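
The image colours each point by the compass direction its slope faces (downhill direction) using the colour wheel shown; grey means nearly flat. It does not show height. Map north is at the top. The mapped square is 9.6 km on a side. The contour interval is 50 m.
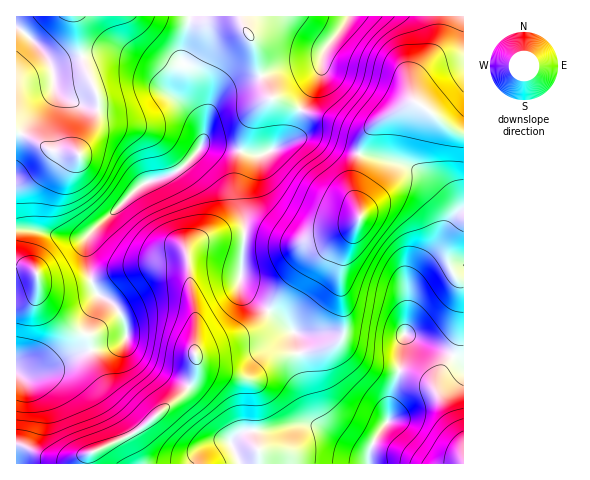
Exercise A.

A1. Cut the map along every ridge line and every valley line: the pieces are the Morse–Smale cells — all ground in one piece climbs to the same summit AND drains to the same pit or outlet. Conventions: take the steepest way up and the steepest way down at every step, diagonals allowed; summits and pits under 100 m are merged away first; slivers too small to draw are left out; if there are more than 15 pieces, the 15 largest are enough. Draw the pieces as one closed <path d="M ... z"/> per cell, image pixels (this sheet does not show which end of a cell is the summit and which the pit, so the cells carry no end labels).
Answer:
<path d="M463 16l-22 1-1 19-4 11-18 23-5 13 0 14 2 5-34 18-15 14-7 18-6 26 0 16 7 19-1 8-8 9-29 19-11 5-15 17-27 38 27 26 5 32 16 53 22 17 26 16-46-26-7-3-15 0-25 6-28 1-8 5-5 8 8 20 129 0-1-6 5-13 17-27 1-20 10-28 5-37 48 23 11 8z"/><path d="M210 144l-7 0-8 11-20 17-30 11-7 5-51 49-1 19 6 28 4 9 13 8 10 10 5 11 3 14-9 8-42 10-40 19-15 1-4-2 0 72 35 14 16 1 24-7 39-17 45-35 13-12 8-20-1-16 25-12 28-9 7-5 13-15-21-15-8-10 5-48-4-50 13-29 5-4z"/><path d="M189 16l-113 0 6 44 17 42-3 17-5 13-11 15-2 7-28-4-11-8-23-10 0 239 2 2 13 1 16-4 29-16 42-10 9-8-3-14-5-11-10-10-13-8-4-9-5-19-1-24 4-7 48-46 7-5 30-11 13-10 14-16 2-7-1-15-15-21-4-12 1-24-3-10 7-29z"/><path d="M241 16l-51 1-8 40 3 10-1 24 4 12 15 21 1 15-2 7 8-2 49 11-5 4-13 29 4 50-5 48 8 10 21 14 31-44 11-12 11-5 29-19 8-9 1-8-7-19 0-16 9-37 10-14-17 2-26-10-25-7-27-13-5 0-12-25-7-34-7-9z"/><path d="M270 311l-21 20-28 9-25 12 1 16-8 20-13 12-45 35-39 17-24 7-16-1-35-14-1 19 222 1 0-6-7-14 5-8 8-5 28-1 25-6 15 0 7 3 22 13-24-20-16-53-5-32-16-17z"/><path d="M440 16l-198 0-1 4 12 20 7 34 12 25 5 0 27 13 25 7 26 10 12 0 48-27-2-5 0-14 5-13 18-23 5-19z"/><path d="M75 16l-59 1 0 114 34 19 28 4 2-7 15-24 4-21-17-42z"/><path d="M405 333l-5 37-10 28-1 20-17 27-4 18 95 1 1-99-11-9z"/>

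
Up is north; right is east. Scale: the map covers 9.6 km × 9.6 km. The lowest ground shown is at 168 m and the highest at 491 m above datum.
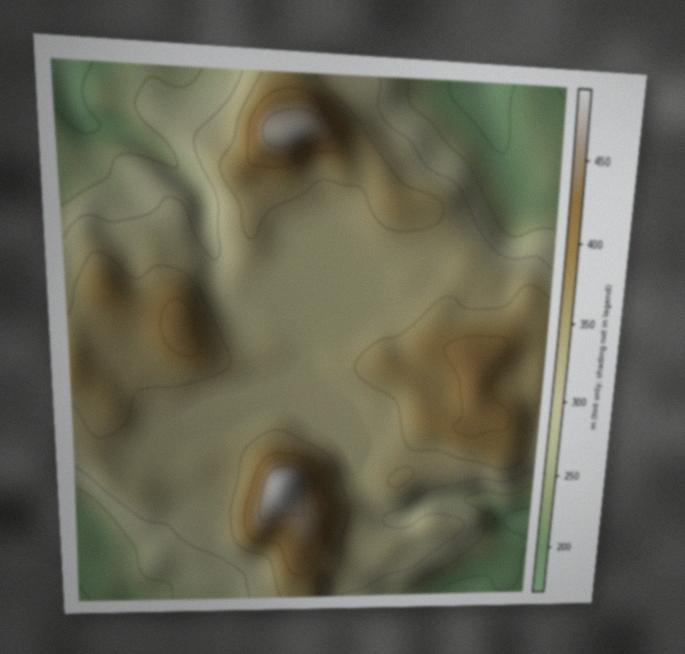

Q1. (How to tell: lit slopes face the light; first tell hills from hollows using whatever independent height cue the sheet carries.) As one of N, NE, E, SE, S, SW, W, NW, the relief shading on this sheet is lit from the W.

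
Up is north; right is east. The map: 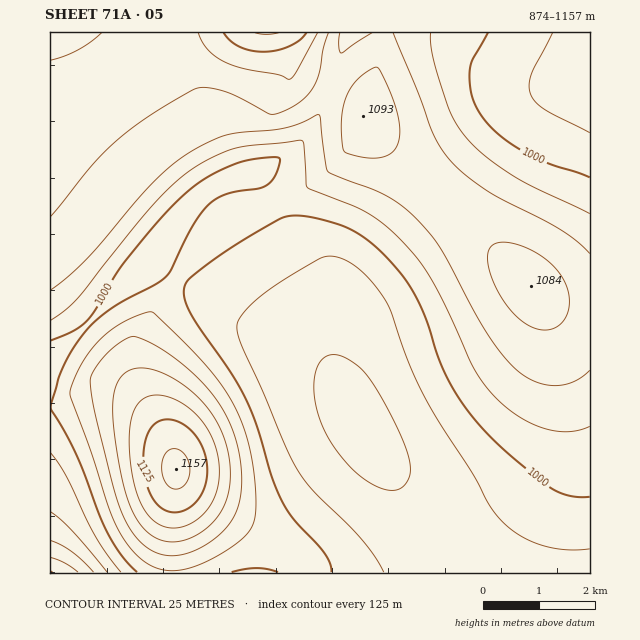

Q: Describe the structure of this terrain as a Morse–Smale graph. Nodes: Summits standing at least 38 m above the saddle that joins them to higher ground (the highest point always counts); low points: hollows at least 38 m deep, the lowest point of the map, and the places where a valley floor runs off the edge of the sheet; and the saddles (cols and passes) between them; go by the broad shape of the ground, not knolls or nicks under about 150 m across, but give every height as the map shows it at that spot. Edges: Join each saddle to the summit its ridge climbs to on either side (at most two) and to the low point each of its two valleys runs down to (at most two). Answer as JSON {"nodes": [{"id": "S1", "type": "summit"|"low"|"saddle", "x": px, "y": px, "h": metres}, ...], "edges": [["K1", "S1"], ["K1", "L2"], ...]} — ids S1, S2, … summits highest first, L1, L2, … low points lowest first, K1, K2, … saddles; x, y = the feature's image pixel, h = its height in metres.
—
{"nodes": [
{"id": "S1", "type": "summit", "x": 176, "y": 469, "h": 1157},
{"id": "S2", "type": "summit", "x": 266, "y": 33, "h": 1152},
{"id": "L1", "type": "low", "x": 50, "y": 572, "h": 874},
{"id": "L2", "type": "low", "x": 362, "y": 427, "h": 942},
{"id": "L3", "type": "low", "x": 590, "y": 71, "h": 958},
{"id": "K1", "type": "saddle", "x": 436, "y": 192, "h": 1063},
{"id": "K2", "type": "saddle", "x": 331, "y": 88, "h": 1059},
{"id": "K3", "type": "saddle", "x": 177, "y": 276, "h": 1004}],
"edges": [["K1", "S2"], ["K1", "L2"], ["K1", "L3"], ["K2", "S2"], ["K2", "L1"], ["K2", "L3"], ["K3", "S1"], ["K3", "S2"], ["K3", "L1"], ["K3", "L2"]]}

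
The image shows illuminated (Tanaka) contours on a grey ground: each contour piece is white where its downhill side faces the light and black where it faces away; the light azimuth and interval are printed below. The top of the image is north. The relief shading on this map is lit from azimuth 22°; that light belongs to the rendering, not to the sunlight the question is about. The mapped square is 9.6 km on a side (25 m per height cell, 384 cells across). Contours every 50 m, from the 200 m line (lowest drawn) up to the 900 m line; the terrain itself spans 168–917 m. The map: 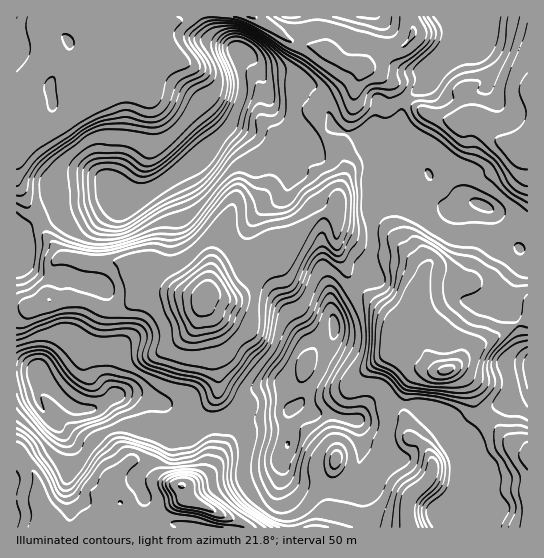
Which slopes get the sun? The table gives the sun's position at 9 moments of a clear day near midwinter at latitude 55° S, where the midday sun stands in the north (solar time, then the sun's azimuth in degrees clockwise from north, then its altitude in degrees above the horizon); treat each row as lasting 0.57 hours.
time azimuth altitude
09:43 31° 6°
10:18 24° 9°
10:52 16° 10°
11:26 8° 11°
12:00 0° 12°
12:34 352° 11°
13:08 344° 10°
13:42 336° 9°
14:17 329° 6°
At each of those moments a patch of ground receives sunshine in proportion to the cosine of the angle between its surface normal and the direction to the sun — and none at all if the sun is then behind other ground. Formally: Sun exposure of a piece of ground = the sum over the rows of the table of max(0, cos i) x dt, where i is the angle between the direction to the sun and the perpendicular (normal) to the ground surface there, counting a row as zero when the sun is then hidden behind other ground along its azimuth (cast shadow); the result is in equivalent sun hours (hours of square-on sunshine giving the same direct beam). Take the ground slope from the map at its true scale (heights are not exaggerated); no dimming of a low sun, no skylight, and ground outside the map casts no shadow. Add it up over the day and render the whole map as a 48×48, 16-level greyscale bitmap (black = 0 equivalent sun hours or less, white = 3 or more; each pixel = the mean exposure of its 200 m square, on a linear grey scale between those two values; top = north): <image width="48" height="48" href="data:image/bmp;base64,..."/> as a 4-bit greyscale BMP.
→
<image width="48" height="48" href="data:image/bmp;base64,Qk32BAAAAAAAAHYAAAAoAAAAMAAAADAAAAABAAQAAAAAAIAEAAATCwAAEwsAABAAAAAAAAAAAAAAABEREQAiIiIAMzMzAERERABVVVUAZmZmAHd3dwCIiIgAmZmZAKqqqgC7u7sAzMzMAN3d3QDu7u4A////AGVERVVVVEMQAAAW3//t25h2VEdjIzRGdTRFd2VVVVIAADnf/JiJhlVmZUQSNEREZERYyVVUVVMiS/3ciJdld4d3dlEAJEQyE1VZ22VEVDESWIinaIh1RURFaJUAJEQzNER5isdERVjdyFVlZnZDMBREWMxRNDMjNCa5Vqp1M2r/+3Q0VlVEMRNVVol0QzIhEVq4Znu5Zp3//KdDNDVVRUNVRDR6YiIQE4mKyWm63/2r3spjMjRXaZVUQgKHESISRsy8qHat2nQzSLlkMzI3iJdlM0MwABElisu3WcypZDMiABMzRENGmpVENFIAAAE4vJpCIiWZhTIQAAEiNEVVQxACIhAAAAFXiYMAAAAUZTEAAAASNDIzEAACEAAAAAE0VjAAAAAAARAAAAARNTESMiIRAAAAAAACNRAAAAAAAAAAAAEBIyIRRkMQAAAAABEzNQAAABAAAAAAAAAAARESNnQQABIiECRUNAAAARAAAQAAAAEAAAEjNHZiEkaL2TIQAgAAAAAAA1MQAAEgABATM1ZlRFVomWMAAAAAAAAAAFUxAAARASABESRFRERVV3ZBAAAAAAAAABMyAAASMxAAAAI1VEVlV6qXIBAAAAAAABIREAEiRAAAAAE1ZVVVeZmZhDIQAAJDESMiMzISQwARAAE3l1VWiXdmZalmVGh1RDM0RDRlQgABAAE5ylRVVCI0RsupiXVDREaJhmmnQQAAAAFHiGVEQyM0aqp0MQACRFaty6qGQhEQAAJENXVDNWVnmmZSAAEjREVpzLllRDIQAAIiJWZUV4mphkR3ab3bh2eHi7lVREQgAAEjRGiKy6qXZkRY7////+3cmJZVVUQxABEkNIjeuZdUQzNsuJzf//7f2FVXhmVCAiJEV4zZZVVDMxFXVWZVjLqZzHVGrLlkEjNVebt1Z2VUIQFFRUEAA6uXjLZUat6nVERVeHVFVVVCEANDMxAAABarqcp2ZnqoZUREVURDIiAAAAIAEQAAAAE2mq25l2asqHZERERDIQAAABEAAAAAAAACV6vsqGaKvcdEREMzIQAAEQAAAAAAAAAAE3mpd2RGm7dERDMiEAAAADEAAAAAAAAAACeFVVRWZVdkRDIRAAAAI0MAAAAAAAAAAAOIZEVENGdTMzIQAAACREQxAAAAAAAQAAFYdlRDNWISMyEAAAE2VVREIAAAAAABAAAUNWQyIxAAEhAAESRmdkRVQgAAAAAAEAABRVQiIRAAAAAUd2Z3VURFVTEAABEQAQAAEAI0IBEQASfLmZiGQ0RURWUyM0MgABAAAAAAABEAACeYZXh1M0RERFVEREQgABEAAAAAAAIAAiI1h1RWVVQzREREREQgACEAAAAAABIiMxEji8p2ZmVDRUREREQzRzAAAAAAAjRVMAATWKuodlVEVVVDRERGpgAAAAABNFd1IQABRVV3dURFVFVURERXQAAAAAFFVWZnmEEBNFRWZkRFREVVVERCAAAAADd2ZnecuFRVRERFVlRERERVVERUEAAAF87Lvd3KdUeoVERFVg=="/>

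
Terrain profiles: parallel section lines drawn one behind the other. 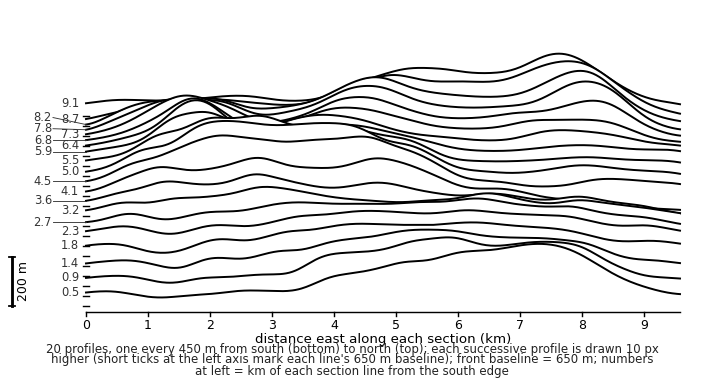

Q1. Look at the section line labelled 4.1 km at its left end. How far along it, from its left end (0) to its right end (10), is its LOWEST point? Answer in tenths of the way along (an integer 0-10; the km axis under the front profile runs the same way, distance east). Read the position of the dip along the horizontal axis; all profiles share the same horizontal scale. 10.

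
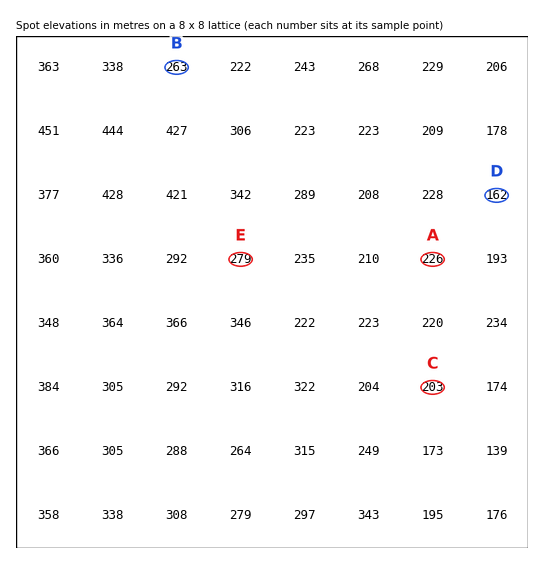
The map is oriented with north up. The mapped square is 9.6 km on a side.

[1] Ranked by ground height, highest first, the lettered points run E B A C D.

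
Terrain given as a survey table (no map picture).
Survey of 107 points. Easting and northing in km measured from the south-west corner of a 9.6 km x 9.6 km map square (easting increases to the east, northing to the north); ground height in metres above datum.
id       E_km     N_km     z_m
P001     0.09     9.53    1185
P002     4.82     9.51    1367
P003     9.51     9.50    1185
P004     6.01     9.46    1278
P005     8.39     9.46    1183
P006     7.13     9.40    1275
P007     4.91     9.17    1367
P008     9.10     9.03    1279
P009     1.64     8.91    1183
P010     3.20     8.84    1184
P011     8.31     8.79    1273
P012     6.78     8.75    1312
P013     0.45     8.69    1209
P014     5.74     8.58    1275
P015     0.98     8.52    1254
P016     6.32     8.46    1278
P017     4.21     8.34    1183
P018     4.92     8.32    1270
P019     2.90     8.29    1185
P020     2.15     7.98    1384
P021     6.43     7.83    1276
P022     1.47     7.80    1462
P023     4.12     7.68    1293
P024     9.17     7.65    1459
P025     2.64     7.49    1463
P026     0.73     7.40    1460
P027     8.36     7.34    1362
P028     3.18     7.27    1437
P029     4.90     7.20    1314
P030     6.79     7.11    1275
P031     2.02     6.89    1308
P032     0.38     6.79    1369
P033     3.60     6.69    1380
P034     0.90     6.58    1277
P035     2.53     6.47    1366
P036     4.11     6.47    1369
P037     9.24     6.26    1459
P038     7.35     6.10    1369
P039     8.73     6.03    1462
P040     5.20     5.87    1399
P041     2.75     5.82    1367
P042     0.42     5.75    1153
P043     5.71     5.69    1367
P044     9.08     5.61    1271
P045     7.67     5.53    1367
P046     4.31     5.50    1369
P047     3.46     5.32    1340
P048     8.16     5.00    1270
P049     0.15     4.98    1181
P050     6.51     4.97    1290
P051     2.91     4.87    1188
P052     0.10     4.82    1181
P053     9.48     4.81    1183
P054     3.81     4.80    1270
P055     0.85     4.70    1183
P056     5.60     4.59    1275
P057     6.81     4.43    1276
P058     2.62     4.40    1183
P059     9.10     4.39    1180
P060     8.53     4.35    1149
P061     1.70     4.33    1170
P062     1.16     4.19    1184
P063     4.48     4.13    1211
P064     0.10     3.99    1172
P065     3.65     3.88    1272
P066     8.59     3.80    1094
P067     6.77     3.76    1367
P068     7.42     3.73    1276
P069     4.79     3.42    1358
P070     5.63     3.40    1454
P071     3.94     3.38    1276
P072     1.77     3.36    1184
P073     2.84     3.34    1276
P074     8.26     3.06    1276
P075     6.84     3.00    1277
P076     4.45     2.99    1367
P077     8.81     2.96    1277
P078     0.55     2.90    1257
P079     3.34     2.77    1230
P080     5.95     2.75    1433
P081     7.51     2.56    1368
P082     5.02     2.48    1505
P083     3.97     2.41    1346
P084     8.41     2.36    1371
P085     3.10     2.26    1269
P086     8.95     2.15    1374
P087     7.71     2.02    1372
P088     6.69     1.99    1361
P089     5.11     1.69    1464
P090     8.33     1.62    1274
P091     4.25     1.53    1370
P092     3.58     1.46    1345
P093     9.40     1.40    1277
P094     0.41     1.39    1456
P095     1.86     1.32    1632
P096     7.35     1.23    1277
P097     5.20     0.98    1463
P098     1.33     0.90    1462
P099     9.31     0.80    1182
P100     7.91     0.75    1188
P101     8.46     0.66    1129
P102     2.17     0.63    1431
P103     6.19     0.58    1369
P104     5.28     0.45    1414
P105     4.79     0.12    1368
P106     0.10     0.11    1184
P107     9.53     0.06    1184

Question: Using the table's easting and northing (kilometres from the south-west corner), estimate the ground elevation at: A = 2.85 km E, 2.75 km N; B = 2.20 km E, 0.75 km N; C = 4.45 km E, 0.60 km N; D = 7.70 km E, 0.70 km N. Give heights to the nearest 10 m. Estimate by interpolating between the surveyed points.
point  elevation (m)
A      1280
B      1460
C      1370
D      1240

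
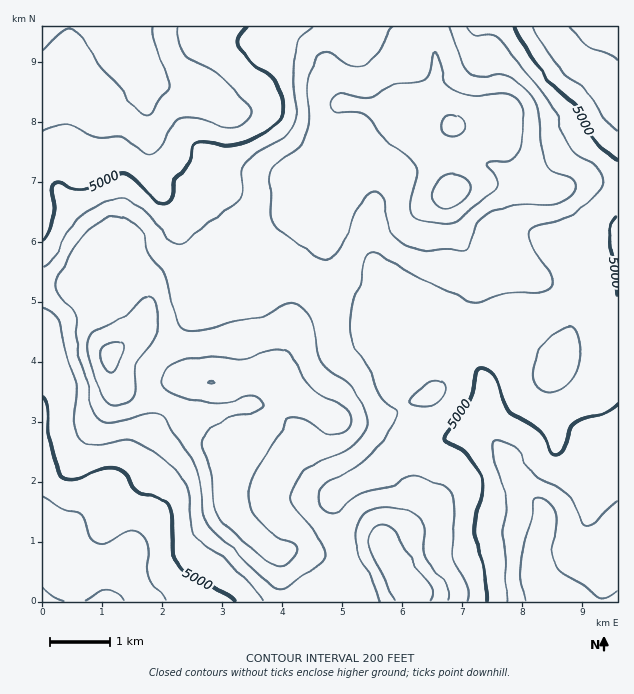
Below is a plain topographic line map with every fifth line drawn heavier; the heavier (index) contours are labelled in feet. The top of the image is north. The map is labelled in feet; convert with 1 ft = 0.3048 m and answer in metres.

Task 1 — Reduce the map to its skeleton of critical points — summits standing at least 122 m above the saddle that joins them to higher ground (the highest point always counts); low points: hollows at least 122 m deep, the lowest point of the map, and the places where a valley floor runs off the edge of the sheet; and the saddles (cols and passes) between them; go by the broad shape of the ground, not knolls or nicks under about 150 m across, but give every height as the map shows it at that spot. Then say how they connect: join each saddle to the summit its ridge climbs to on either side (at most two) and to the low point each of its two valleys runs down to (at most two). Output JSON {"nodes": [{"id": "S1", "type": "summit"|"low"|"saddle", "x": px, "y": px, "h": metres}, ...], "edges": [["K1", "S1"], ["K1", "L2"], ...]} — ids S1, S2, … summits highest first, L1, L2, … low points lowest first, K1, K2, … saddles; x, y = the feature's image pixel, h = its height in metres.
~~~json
{"nodes": [
{"id": "S1", "type": "summit", "x": 451, "y": 192, "h": 1805},
{"id": "S2", "type": "summit", "x": 110, "y": 355, "h": 1785},
{"id": "S3", "type": "summit", "x": 400, "y": 573, "h": 1761},
{"id": "L1", "type": "low", "x": 115, "y": 27, "h": 1341},
{"id": "L2", "type": "low", "x": 557, "y": 601, "h": 1342},
{"id": "L3", "type": "low", "x": 617, "y": 27, "h": 1373},
{"id": "L4", "type": "low", "x": 43, "y": 601, "h": 1391},
{"id": "K1", "type": "saddle", "x": 277, "y": 249, "h": 1634},
{"id": "K2", "type": "saddle", "x": 344, "y": 558, "h": 1622},
{"id": "K3", "type": "saddle", "x": 43, "y": 288, "h": 1620},
{"id": "K4", "type": "saddle", "x": 617, "y": 181, "h": 1563}],
"edges": [["K1", "S1"], ["K1", "S2"], ["K1", "L1"], ["K1", "L2"], ["K2", "S2"], ["K2", "S3"], ["K2", "L2"], ["K3", "S2"], ["K3", "L1"], ["K3", "L4"], ["K4", "S1"], ["K4", "L2"], ["K4", "L3"]]}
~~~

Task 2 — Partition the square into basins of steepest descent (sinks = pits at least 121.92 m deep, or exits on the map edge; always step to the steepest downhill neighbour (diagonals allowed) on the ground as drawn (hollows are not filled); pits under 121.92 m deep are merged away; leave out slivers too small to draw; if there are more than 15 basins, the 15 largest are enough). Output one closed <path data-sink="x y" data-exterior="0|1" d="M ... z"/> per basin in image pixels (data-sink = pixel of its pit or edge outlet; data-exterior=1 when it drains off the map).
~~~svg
<path data-sink="557 601" data-exterior="1" d="M485 26l-53 1 0 12 4 16-2 38 6 18 11 15-42-1-27-15-21-6-18-2-5 4-10 23-6 25-6 12-14 20 0 13 2 6 5 3-17 15-14 23-4 10 0 20 12 22 4 11 0 18-10 28-2 18 10 12 2 8-11 18-14 15-35 19-2 51 2 9 12 18 23 23 14 9 4 47 335-1 0-420-29-2-30 11-18 0-38-8-31 3-20 5-5-25 5-36 2-3 30-1 16-5-5-48-9-35z"/><path data-sink="115 27" data-exterior="1" d="M431 26l-389 1 0 259 33 0 17 23 6 12 13 31 0 17 3 10 5 5 29 2 28-6 42 2 10 8 6 12 6 21 0 12-2 5 22-10 14-13 16-24-2-8-10-12 2-18 10-28 0-18-4-11-12-22 0-20 11-24 24-24-5-3-2-6 0-13 14-20 6-12 12-43 9-9 18 2 21 6 27 15 43 1-12-15-5-11-1-15 2-13 0-17-4-16z"/><path data-sink="43 601" data-exterior="1" d="M74 286l-32 2 0 313 239 1 1-19-3-28-14-9-23-23-12-18 0-60 10-10 0-12-6-21-6-12-10-8-24-2-18 0-28 6-29-2-5-5-3-10 0-17-13-31-6-12z"/><path data-sink="617 27" data-exterior="1" d="M617 26l-130 0-1 11 9 35 5 48-16 5-30 1-2 3-5 24 5 37 20-5 31-3 38 8 18 0 30-11 28 1z"/>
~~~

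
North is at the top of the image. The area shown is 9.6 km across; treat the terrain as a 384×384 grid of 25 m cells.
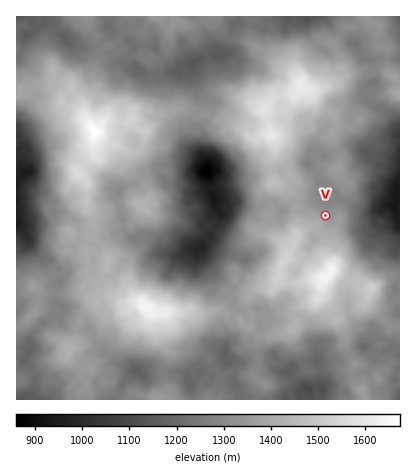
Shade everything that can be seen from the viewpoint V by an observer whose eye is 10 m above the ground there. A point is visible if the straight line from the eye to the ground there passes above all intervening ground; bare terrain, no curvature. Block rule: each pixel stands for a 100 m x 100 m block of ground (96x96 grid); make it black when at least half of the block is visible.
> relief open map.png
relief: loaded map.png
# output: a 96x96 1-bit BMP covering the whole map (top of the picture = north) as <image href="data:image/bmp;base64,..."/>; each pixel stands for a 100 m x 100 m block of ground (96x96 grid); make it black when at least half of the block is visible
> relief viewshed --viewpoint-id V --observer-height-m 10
<image width="96" height="96" href="data:image/bmp;base64,Qk2+BAAAAAAAAD4AAAAoAAAAYAAAAGAAAAABAAEAAAAAAIAEAAATCwAAEwsAAAIAAAAAAAAA////AAAAAAAAAAAAAAAAAAAAAAAAAAAAAAAAAAAAAAAAAAAAAAAAAAAAAAAAAAAAAAAAAAAAAAAAAAAAAAAAAAAAAAAAAAAAAAAAAAAAAAAAAAAAAAAAAAAAAAAAAAAAAAAAAAAAAAAAAAAAAAAAAAAAAAAAAAAAAAAAAAAAAAAAAAAAAAAAAAAAAAAAAAAAAAAAAAAAAAAAAAAAAAAAAAAAAAAAAAAAAAAAAAAAAAAAAAAAAAAAAAAAAAAAAAAAAAAAAAAAAAAAAAAAAAAAAAAAAAAAAAAAAAAAAAAAAAAAAAAAAAAAAAAAAAAAAAAAAAAAAAAAAAAAAAAAAAAAAAAAAAAAAAAAAAAAAAAAAAAAAAAAAAAAAAAAAAAAAAAAAAAAAAAAAAAAAAAAAAAAAAAAAAAAAAAAAAAAAAAAAAAAAAAAAAAAAAAAAAAAAAAAAAAAAAAAAAAAAAAAAAAAAAAAAAAAAAAAAAAAAAAAAAAAAAAAAAAAAAAAAAAAAAAAAAAAAAAIAAAAAAAAAAAAAAAIAAAAAAAAAAAAAAADAAAAAAAAAAAAAAAPAAAAAAAAAAAAAAAHgAAAAAAAAAAAAAAHgAAAAAAAAAAAAAAHAAAAAAAAAAAAAAAAAAAAAAAAAAAAAAAAAAAAAAAAAAAAAAAAAAAAAAAAAAAAAAAAAAAAAAAAAAAAAAACAAAAAAAAAAAAAAAHAAAAAAAAAAAAAAAHAAAAAAAAAAAAAAAfgAAAAAAAAAAAAAAfgAAAAAAAAAAAAAA/gAAAAAAAAAAAAAA9gAAAAAAAAAAAAAH/AAAAAAAAAAAAAA//4AAAAAAAAAAAAH//+AAAAAAAAAAAAP//+AAAAAAAAAAAALf/8AAAAAAAAAAAABv/4AAAAAAAAAAAAAs/wAAAAAAAAAAAAAA/wAAAAAAAAAAAAAA/gAAAAAAAAAAAAAQYgAAAAAAAAAAAAcwAAAAAAAAAAAAAAf/gAAAAAAAAAAAAAP/gAAAAAAAAAAAAAP/AAAAAAAAAAAAAAf/+AAAAAAAAAAAAAf//AAAAAAAAAAAAAf//AAAAAAAAAAAAAD/zAAAAAAAAAAAAAA/wgAAAAAAAAAAAAA/4gAAAAAAAAAAAAAz5gAAAAAAAAAAAAAx/AAAAAAAAAAAAAA/+AAAAAAAAAAAAAB/8AAAAAAAAAAAAAA/4AAAAAAAAAAAAAA/8AAAAAAAAAAAAAAf+AAcAAAAAAAAAAAH/wAcAAAAAAAAAAAH/4AQAAAAAAAAAAAAB4AAAAAAAAAAAAAAAMAIAAAAAAAAAAAAAMAYAAAAAAAAAAAAAAAwAAAAAAAAAAAAAAAAAAAAAAAAAAAAAAAAAAAAAAAAAAAAAAAAAAAAAAAAAAAAAAAAAAAAAAAAAAAAAAAAAAAAAAAAAAAAAAAAAAAAAAAAAAAAAAAAAAAAAAAAAAAAAAAAAAAAAAAAAAAAAAAAAAAAAAAAAAAAAAAAAAAAAAAAAAAAAAAAAAAAAAAAAAAAAAAAAAAAAAAAAAAAAAAAAAAAAAAAAAAAAAAA="/>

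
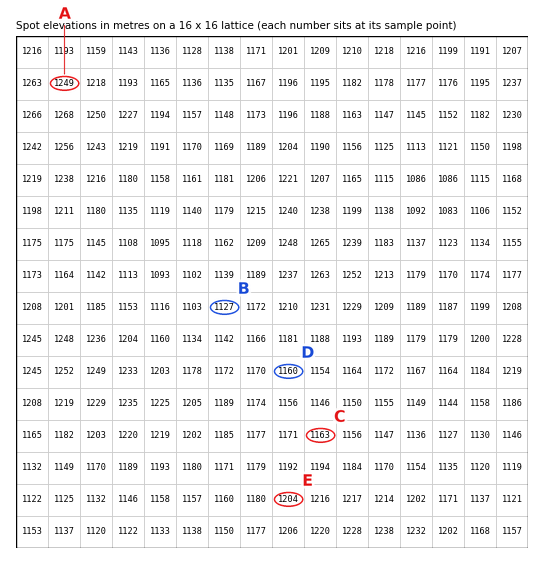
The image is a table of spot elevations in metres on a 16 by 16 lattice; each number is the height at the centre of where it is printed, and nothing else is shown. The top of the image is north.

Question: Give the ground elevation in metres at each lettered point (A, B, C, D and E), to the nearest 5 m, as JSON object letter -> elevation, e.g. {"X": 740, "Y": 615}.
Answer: {"A": 1250, "B": 1125, "C": 1165, "D": 1160, "E": 1205}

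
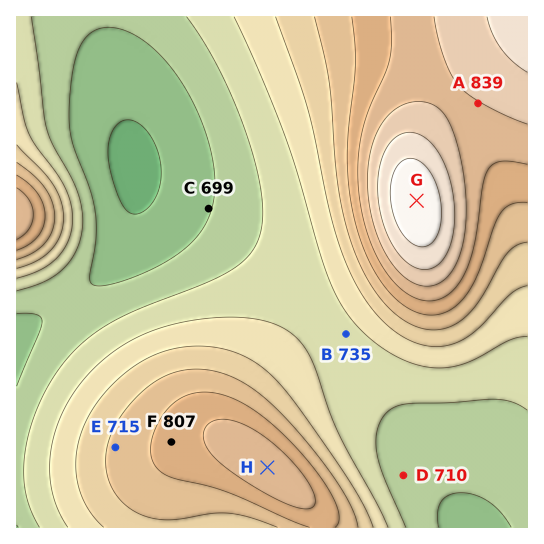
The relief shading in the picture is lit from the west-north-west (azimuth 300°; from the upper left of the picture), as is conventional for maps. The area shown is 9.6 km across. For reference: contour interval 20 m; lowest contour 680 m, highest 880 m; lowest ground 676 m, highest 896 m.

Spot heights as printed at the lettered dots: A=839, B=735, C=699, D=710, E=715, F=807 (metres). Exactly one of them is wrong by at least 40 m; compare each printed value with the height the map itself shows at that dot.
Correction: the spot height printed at E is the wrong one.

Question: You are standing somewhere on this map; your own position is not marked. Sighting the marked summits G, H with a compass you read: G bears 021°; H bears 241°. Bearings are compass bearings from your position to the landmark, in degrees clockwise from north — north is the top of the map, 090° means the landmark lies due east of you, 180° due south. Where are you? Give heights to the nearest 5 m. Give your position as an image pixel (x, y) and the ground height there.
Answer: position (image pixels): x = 327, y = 434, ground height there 750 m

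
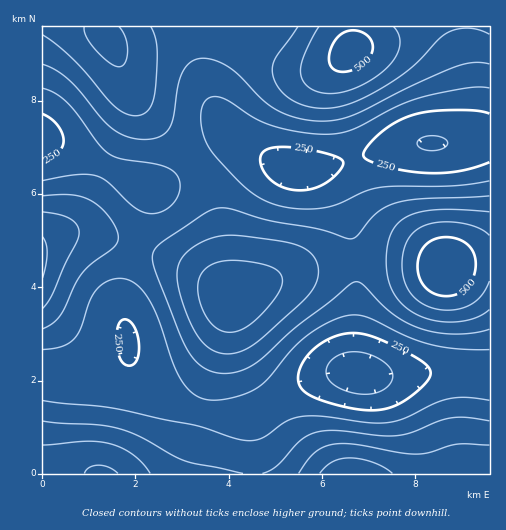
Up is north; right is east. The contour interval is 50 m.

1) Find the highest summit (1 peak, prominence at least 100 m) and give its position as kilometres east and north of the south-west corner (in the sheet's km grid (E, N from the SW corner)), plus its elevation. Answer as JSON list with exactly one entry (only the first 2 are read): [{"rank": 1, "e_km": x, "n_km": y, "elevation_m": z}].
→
[{"rank": 1, "e_km": 8.66, "n_km": 4.44, "elevation_m": 544}]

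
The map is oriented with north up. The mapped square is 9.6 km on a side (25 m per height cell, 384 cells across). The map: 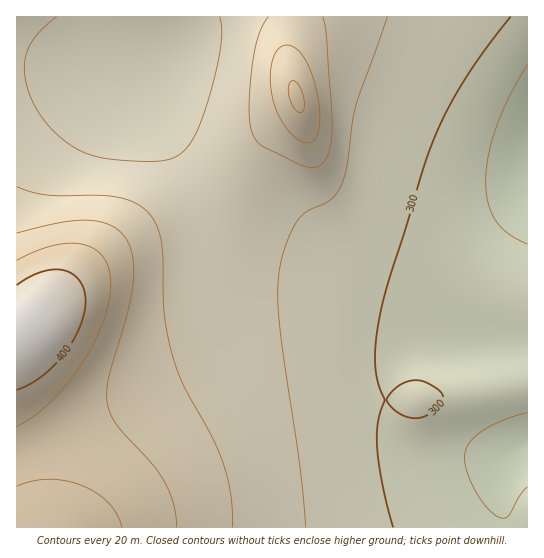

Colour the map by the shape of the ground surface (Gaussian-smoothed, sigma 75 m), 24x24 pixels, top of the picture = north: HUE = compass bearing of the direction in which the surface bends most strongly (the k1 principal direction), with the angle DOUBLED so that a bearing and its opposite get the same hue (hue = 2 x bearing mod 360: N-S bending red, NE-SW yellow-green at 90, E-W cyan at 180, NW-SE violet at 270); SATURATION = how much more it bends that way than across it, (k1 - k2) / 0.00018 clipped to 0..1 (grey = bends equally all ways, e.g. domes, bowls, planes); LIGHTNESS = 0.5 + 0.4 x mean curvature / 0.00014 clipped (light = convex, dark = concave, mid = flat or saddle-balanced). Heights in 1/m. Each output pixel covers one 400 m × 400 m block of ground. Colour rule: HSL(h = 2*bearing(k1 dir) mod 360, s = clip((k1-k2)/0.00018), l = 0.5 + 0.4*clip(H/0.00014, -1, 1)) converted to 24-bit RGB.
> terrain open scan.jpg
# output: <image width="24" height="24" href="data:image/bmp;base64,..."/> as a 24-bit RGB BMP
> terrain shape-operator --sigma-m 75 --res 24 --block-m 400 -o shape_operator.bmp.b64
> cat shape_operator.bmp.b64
<image width="24" height="24" href="data:image/bmp;base64,Qk32BgAAAAAAADYAAAAoAAAAGAAAABgAAAABABgAAAAAAMAGAAATCwAAEwsAAAAAAAAAAAAAhoiEioWGjYWJj4SMkIGPjX+PiXyOhHuMgHmKfHmIenqGe3yEfH+CfYGCfYGBfYJ/fYF/fYF/fIF/fIGAe3+AeHqBc2eIhFKegYp6h4p9i4iAi4OBjICEjH6IjHyLiXqLhXmKgnmIf3qFfnyEfX2Cfn+BfoGAfoF/fYF/fYF+fYB+fIB+e39/eHuBZW6JUWqheY1tgY1yhox2iol6iYJ8iXx+iXuDiXqGiXmHhnmHhHqFgnyDgH2Cf3+Af4CAfoB+foB+f4B8gIB5fYB4e394d356a4GDWImLbJFbdI9lfY1tg4pzh4h3hoB5hnp7h3l/h3mBhnqDhXuDg3yCgn2BgX+AgIB/gIB+gHx9hHJzindmh4lifYRle4JocoFmV4NjZJhNXZRSapBgd4tsfodzgoR3g355g3l6hHl9hXp/hHt/g3x/gn1/gX5+gX9+gH5+g3SCkV5+o1tUlZJdf4ZffIVce4RadoNWe6BUUZpHTpVRYI5icYdueYN1f4B5gXx6gnp7g3p8hHt9g3x9g319gn59gn9+gH2AeG2Hf1WesXyqlIavf3GrgHCigG6ZhGyQp5dzbqBaRptUTZNjY4pxcoN3eX96fn58gHx8gnt8g3x8g3x8g319g359gn99gH2AbXSHVniegK+wiYK0gWu+hmnDiWjFimnFtIWLp5CBYZxoRpltUJF4aId/doGAe31+f31+gXx9gnx8g319g359g359g399gX9+dYKCXpCAWqNWhotkg31oh2psjmqKj2uWs4uYuYqapYeKYZiGR5aFVo2IboGFeHuBfnx/gH1+gX19gn59g359g359g359gn59foB8coNzd4llg4NigH9hf31egHxchYJbs4ySsYqavIecoYKeWJCXSoySYICJdHmDfnuBgH1+gX59gn99gn99g359g359g319gn19gH18gH15f3Z3fnR5f3J6gHF3hIF1v4qYrYiVtIaUt4Kbf3KdUHqVVHqNbHWFfnmCgnt+gn58goB8goB9gn99g359g319gnx9gXx/gXuBfXiCeXSFdXKJdHaOfIqUsIqTvYedsIWZt4GWrnijY1+cUmqQYm+He3WChHp8hH97g4J7goJ8gYB9gn59g318gn1+gn2Af3yBeXqDdHqIcX6Pc4mWepeac5pzsIOLuYCZtX2XtXacm2enXFeWXWKLeHGEhnh7h394hYR5gIJ6gIF8gn57g4B8gX5+gX6Afn6BeoGEdIeKb4+RcJaVeJKOT5phhZpuqnp7tHeMtXGUr2ejhVqgaVuQeWuHiXV7i352iId3f4R4f354hIB1foZ4fYF/gX+Af4GAe4WBdYuDbpGFbZGGdIqFUJNeVJRSjZdlpHVurmx/rmWSpFymgVuYgmeNjXJ+kXx0jYh1hIN2gXFujZBobJFudoKEf36AgYJ/fIZ7dYt4bo54a418boeDY4tmV41XZo5XkJJinHBmo2R5ol6TlFybjWSTk2+Cl3lzk4R0h2tujl5YirJUWqB7bHqHfn2BhIR+g4h7f4t2co1waotzZ4d/dIVxbIZpZ4dhc4dgioVlkGpnlGR/lWGTk2SUlm6FnHRzmXJvlExztW5Ac99NRKenYmuIfHyAhIN9iYh7io13gI5xaotrYoh4eYN2eYF0dYFwc4FreoFqgXlthG12imiIjWiPlm6In3J4pFt7pyl/6ehWWfddL16fXV+IfH6AhIF9iYR7jol3kJFze41tY4lve4F4fH94fH54en12eXxzentzenN4em6Af2yIkXGKnnCArj2cwiSZ4P+5VuuVJSGTX1+Gen6AgoB9iIF7j4R4k4l1kJFwbIlofH95fH55fX15fHt5e3p4eXl4dHZ6b3B9b22Cg3OJmWqOnCew1GOR4v/MNTvKRSSOZWmFeH6BgH5+hn98jYB5lYJ2l4hyiY1vfn94fn54fXx4fHp4fHl3enl4dXl6b3d9a3WBcXOEgmGSbCytt++h7f/Mjh6qYTqPa3GFdXyCfX2AhH19i316lH13mn90loRygH51fn51fXx2fXl1fXl1fHp1dXp0b3x6aX+BanyDXliNQ1mvx/6m88VsqR6jdleObnSGdHmDenyBgn1/iHx8kHp5mnl1nXlzg4Bwf4BxfXxzfHhzfndxf3xweX5wbX9xZ4J6Y4WFVG2MTrqexvZ33kQ2qT6Ohm2NcXGHc3aEeXqCgH2BhX1/jHt8lnd4nnR1hYdre4FweXt0fHNygHVvg31ufYNta4RrZYZ1XoiAU4yQULlny9VYwENIo2F9j3aJe3OIc3OFeHiDfnyBg36BiHx/kHp9mnZ8"/>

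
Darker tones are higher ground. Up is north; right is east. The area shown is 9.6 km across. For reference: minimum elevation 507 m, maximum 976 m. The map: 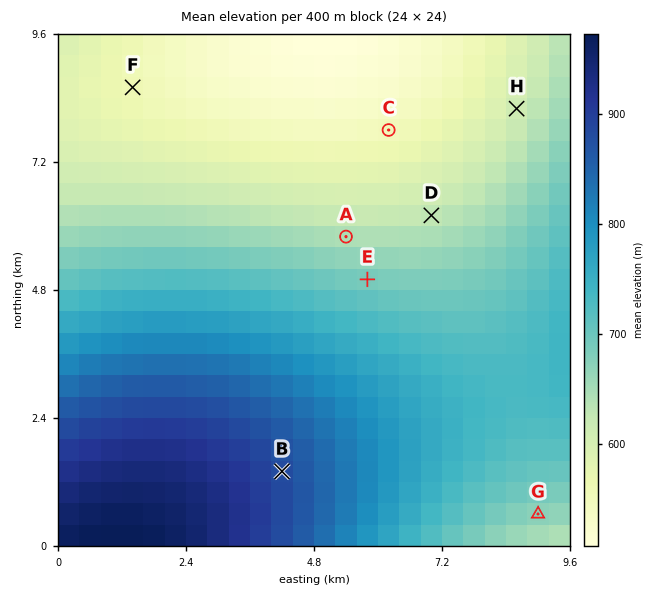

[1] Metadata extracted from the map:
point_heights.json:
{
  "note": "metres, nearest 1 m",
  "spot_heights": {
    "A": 645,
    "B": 881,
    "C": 550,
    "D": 629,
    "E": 688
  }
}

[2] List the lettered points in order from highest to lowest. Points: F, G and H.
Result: G H F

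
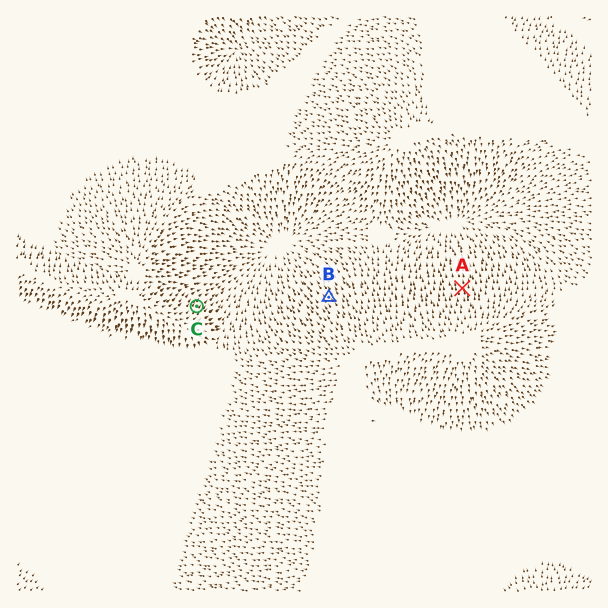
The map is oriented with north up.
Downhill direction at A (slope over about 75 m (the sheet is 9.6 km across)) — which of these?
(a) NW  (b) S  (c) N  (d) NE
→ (c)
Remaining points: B NW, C NE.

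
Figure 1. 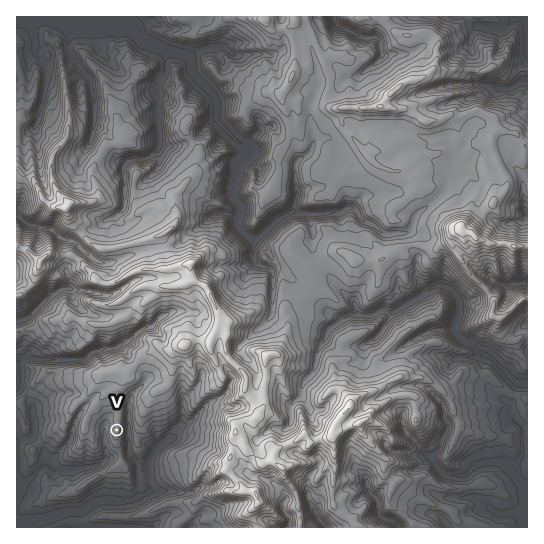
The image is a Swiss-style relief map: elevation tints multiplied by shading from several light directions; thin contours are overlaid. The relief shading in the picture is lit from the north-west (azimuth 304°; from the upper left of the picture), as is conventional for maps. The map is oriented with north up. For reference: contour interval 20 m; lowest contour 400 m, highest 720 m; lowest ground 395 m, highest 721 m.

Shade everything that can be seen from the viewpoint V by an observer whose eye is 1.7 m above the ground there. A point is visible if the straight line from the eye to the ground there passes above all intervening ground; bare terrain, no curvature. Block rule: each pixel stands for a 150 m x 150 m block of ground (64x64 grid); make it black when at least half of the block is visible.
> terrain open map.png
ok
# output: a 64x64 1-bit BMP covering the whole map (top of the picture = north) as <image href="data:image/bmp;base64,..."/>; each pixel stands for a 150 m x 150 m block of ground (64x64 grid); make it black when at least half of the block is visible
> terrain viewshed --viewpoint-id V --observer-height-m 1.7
<image width="64" height="64" href="data:image/bmp;base64,Qk0+AgAAAAAAAD4AAAAoAAAAQAAAAEAAAAABAAEAAAAAAAACAAATCwAAEwsAAAIAAAAAAAAA////AAAAAAAAABAAAAAAAAAHDDAAAAAAAAHEAAAAAAAAAP4AAAAAAA4AcfAAAAAAAAB8MAAAAAAAAH6AAAAAAAAAf8AAAAAAAAA/4AAAAAAAAD/gAAAAAAAAD+AAAAAAAEED4AAAAAAA6QPgAAAAAABpAeAAAAAAAHsB5AAAAAAAO4L8AAAAAAAfg/gAAAAAAAcB2AAAAAAANwDIAAAAAAAIgMAAAAAAAADwgAAAAAAAAPyAAAAAAAAAXQAAAAAAAAABAAAAAAAAAAAAAAAAAAAAAAAAAAAAAAAAAAAAAAAAAAAAAAAAAAAAAAAAAAAAAAAAAAAAAAAAAAAAAAAAAAAAAAAAAAAAAAAAAAAAAAAAAAAAAAAAAAAAAAAAAAAAAAAAAAAAAAAAAAAAAAAAAAAAAAAAAAAAAAAAAAAAAAAAAAAAAAAAAAAAAAAAAAAAAAAAAAAAAAAAAAAAAAAAAAAAAAAAAAAAAAAAAAAAAAAAAAAAAAAAAAAAAAAAAAAAAAAAAAAAAAAAAAAAAAAAAAAAAAAAAAAAAAAAAAAAAAAAAAAAAAAAAAAAAAAAAAAAAAAAAAAAAAAAAAAAAAAAAAAAAAAAAAAAAAAAAAAAAAAAAAAAAAAAAAAAAAAAAAAAAAAAAAAAAAAAAAAAAAAAAAAAAAAAAAAAAAAAAAAAAAAAAAAAAAAAAA=="/>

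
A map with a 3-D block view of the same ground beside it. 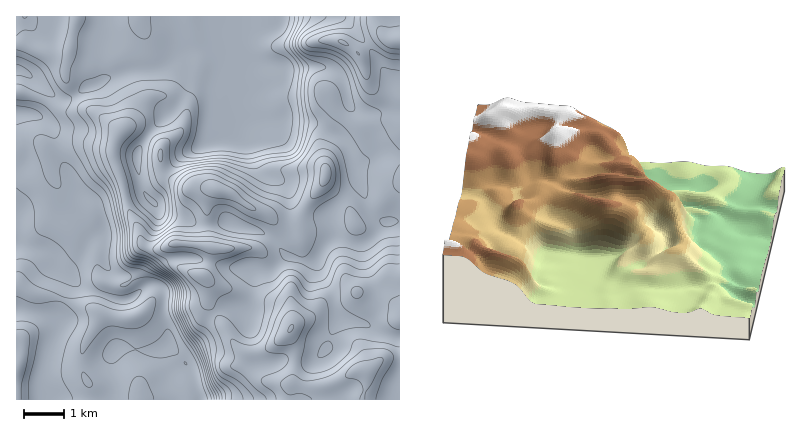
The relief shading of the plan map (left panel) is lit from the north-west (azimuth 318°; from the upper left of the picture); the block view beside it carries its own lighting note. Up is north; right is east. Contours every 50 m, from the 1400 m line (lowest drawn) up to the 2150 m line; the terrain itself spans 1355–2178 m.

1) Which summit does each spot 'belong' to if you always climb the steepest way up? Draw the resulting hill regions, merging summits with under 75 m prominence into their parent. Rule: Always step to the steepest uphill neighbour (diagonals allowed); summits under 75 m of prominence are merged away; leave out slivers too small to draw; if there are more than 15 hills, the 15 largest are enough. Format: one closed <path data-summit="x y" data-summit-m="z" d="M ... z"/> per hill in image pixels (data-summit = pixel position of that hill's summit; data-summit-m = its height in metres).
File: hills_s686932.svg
<path data-summit="364 370" data-summit-m="2178" d="M214 16l-198 0 0 294 34 6 9 6-1 6-10 20-6 24-1 10 4 18 355 0 0-178-16 0-4-3-9-9-13-28-1 4-27 26 3 24-10 12-5 10 2 16 12 18 3 16 5 10-8 14-5 16-9 10-8 3-24-2-42 8-16 22-18 8-10 1-10-28-22-26 0-12-5-16 1-24-2-4-6-3-8 0-10 8-4-9-8-7-14-5-7-8-3-18-4-7-5-1 5-3 5-7-2-18-5-10 2 2 22-8 22-4-2-11 18-4 10-5 14-15 34-18 14-3 3-10 3-2 26-3 46 4 8 2 14 8 19-25-5-24-4-8-10-7-6-2-38 2-8-4-40-1-12-5-8-17z"/><path data-summit="400 40" data-summit-m="2098" d="M400 16l-186 0 4 26 7 16 3 3 20 4 30 0 8 4 38-2 8 3 8 6 6 14 3 18-18 24 14 12 13 38 13 28 13 12 16-2z"/><path data-summit="202 276" data-summit-m="2033" d="M142 190l-22 4-22 8 4 12 1 14-1 4-9 6 5 1 4 7 2 14 4 8 10 7 8 2 8 7 4 9 10-8 8 0 6 3 2 4-1 24 5 16 0 12 4 4 8 2 20-16 7-14 11-10 12-4 14 5 8-17 3-24 15 0 16-14-16-19-12-6-30-9-26 3-38-11z"/><path data-summit="290 328" data-summit-m="2152" d="M288 256l-18 14-15 0-3 24-8 17-14-5-12 4-11 10-7 14-10 9-10 7-8-2 18 22 10 29 18-5 10-5 16-22 42-8 24 2 8-3 9-10 5-16 8-14-5-10-3-16-12-18-2-16-16 3z"/><path data-summit="218 190" data-summit-m="1991" d="M232 134l-16 3-34 18-18 17-24 7 6 17 18 18 38 11 26-3 38 13 22 22 14 4 14-2 7-11 10-12-4-20-17-2-12-5-7-7-8-18-19-9-5-5-9-24z"/><path data-summit="326 174" data-summit-m="1974" d="M262 119l-26 3-3 2-2 10 21 12 9 24 5 5 18 8 9 19 7 7 12 5 16 1 30-31-2-12-11-28-7-7-24-13z"/><path data-summit="16 368" data-summit-m="1547" d="M18 310l-2 0 0 90 28 0-3-18 1-10 6-24 10-20 1-6-9-6z"/>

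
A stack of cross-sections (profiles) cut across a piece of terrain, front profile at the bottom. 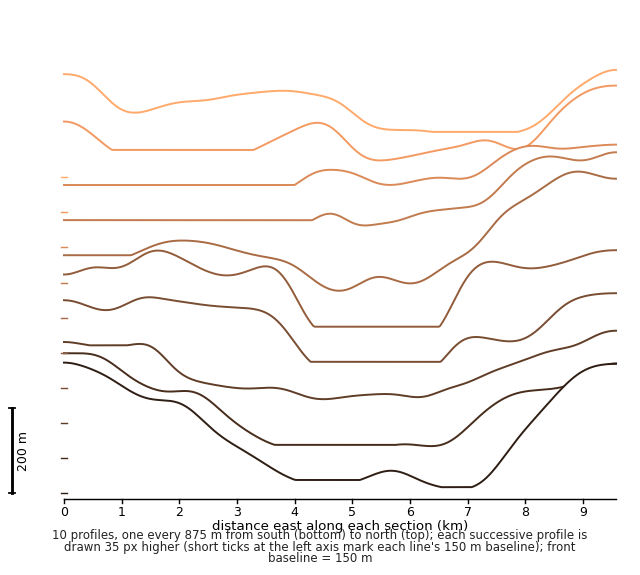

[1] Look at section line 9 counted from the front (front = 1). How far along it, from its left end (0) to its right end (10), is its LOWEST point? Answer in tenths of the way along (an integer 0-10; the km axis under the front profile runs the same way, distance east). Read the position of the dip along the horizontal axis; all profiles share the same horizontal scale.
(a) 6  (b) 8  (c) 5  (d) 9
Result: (a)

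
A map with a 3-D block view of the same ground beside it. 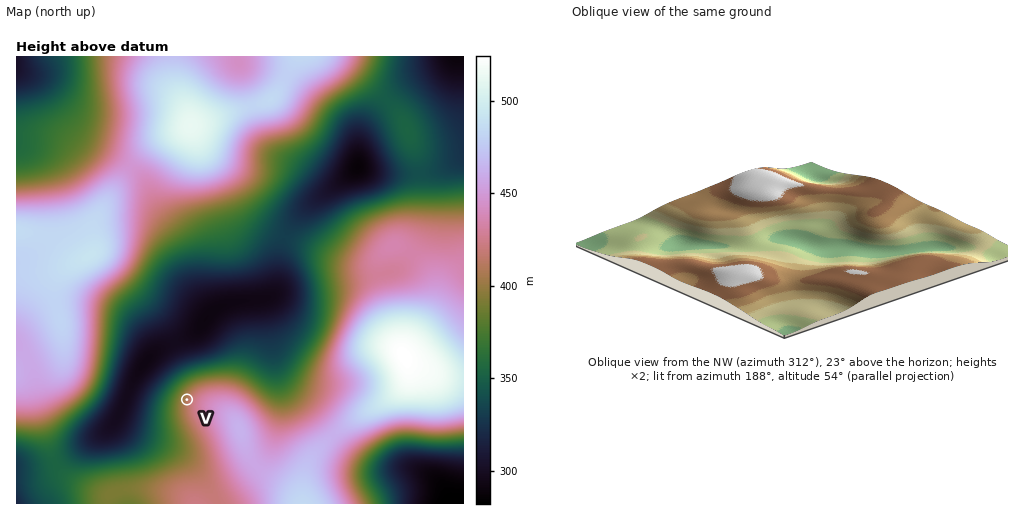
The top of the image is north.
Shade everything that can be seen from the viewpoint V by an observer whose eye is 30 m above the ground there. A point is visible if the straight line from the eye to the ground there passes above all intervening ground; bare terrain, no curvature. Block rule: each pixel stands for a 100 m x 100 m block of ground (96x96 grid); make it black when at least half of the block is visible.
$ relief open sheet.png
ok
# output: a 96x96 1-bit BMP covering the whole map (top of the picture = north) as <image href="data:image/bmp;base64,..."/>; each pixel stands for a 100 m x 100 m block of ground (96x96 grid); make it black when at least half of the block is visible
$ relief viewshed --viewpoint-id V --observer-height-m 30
<image width="96" height="96" href="data:image/bmp;base64,Qk2+BAAAAAAAAD4AAAAoAAAAYAAAAGAAAAABAAEAAAAAAIAEAAATCwAAEwsAAAIAAAAAAAAA////AAAAAAAAAD4Af/8P8AAAAAAAAH8B//4H8AAAAAACAP////4AwAAAAAAHg/////4AAAAAAAAH//////4AAAAAAAAH//////4AAAAAAAAD//////8AAAAAAAAD//////8AAAAAAAAD//////8AAAAAAAAD//////8AAAAAAAAD//////4AAAAAAAAD//////4AAAAAAAAD//////4AAAAAAAAH//////4AAAAAAAAH//////4AAAAAAAAP//////4AAAAAAAAP//////4AAAAAAAAf//////4AAAAAAAAf//////4AAAAAAAAf//////wAAADwAAA///////wAAAH8AAA///////gAAAH/AAB///////gAAAH/wAD///////AAAAP/4AD//////+AAAAP/4ADA/////8AAAA//4AAAf////wAAAB//4AAAP////AAAAH//4AAAP////AAAAH//4AAAP////AAAAP//wAAAP////gAAAf//wAAAP////wAAAf//wAAAP/////4AAf//gAAAP//////AA///gAAAP//////4B///AAAAP//////////+AAAAP//////////+AAAAP//////////+AAAAP//////////8AAAAP//////////8AAAAP//////////8AAAAP//////////4AAAAP//////////4AAAAP//////////4AAAAP//////////4AAAAf//////////4AAAAf//////////4AAAAP//////////4AAAAP//////////8AAAAH///////////AAAAD///////////8AAAA////////////gAAAP///////////gAAAH///////////AAAAB//////////4AAAAB//////////gAAAAA//////////AAAAAA/////////+AAAAAA/////////4AAAAAA///////H/wAAAAAA//////+B+AAAAAAB//////8AAAAAAAAA//////+AAAAAAAAA///////AAAAAAAAAf//////gAAAAAAAAP//////wAAAAAAAAP//////4AAAAAAAAH//////8AAAAAAAAD//////+AAAAAAAAD///////AAAAAAAAB///////gAAAAAAAB////h//wAAAAAAAB///+A//4AAAAAAAD///8A//8DwAAAAAB///4A////+AAAAAB///4B/////AAAAAB///8D/////gAAAAAf/////////gAAAAAH/////////AAAAAAAOH//////+AAAAAAAAB//////+AAAAAAAAA//////8AAAAAAAAAP/////8AAAAAAAAAH/////4AAAAAAAAAB/////wAAAAAAAAAAP////wAAAAAAAAAAB////gAAAAAAAAAAAP///AAAAAAAAAAAAH//+AAAAAAAAAAAAH//+AAAAAAAAAAAAH//8AAAAAAAAAAAAD//8AAAAAAAAAAAAD//8AAAAAAAAAAAAD//4AAAAAAAAAAAAD//gAAAAAAAAAAAAD/4AAAA="/>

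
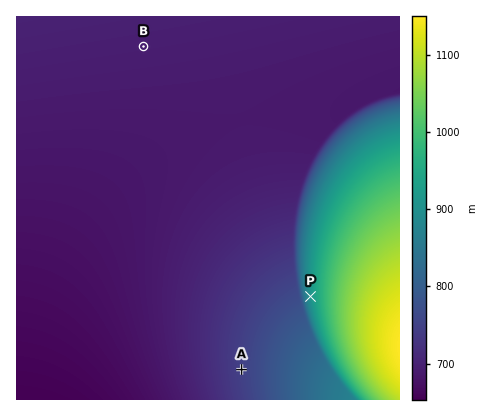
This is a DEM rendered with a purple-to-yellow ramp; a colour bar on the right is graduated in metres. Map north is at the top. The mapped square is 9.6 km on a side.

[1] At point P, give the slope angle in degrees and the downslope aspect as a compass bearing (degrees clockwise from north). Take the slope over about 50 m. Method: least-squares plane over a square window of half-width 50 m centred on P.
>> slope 16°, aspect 263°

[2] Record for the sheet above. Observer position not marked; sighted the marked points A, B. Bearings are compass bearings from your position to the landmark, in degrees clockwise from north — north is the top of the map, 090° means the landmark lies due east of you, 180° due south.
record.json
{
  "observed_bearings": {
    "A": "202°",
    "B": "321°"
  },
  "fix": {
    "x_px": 296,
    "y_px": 235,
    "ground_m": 764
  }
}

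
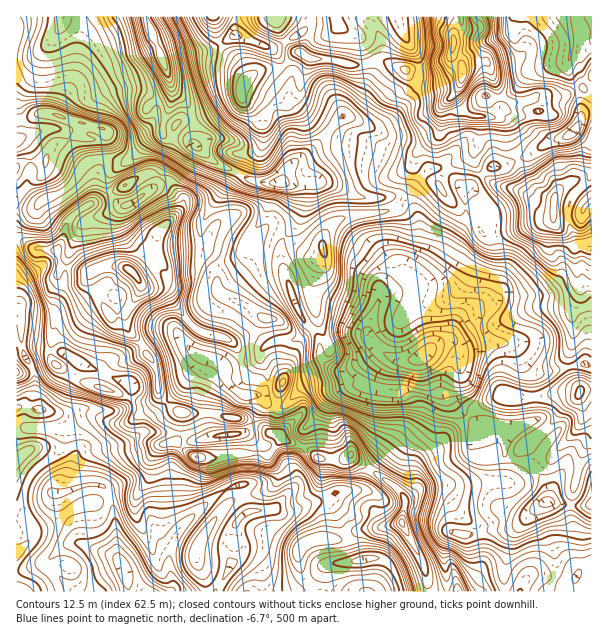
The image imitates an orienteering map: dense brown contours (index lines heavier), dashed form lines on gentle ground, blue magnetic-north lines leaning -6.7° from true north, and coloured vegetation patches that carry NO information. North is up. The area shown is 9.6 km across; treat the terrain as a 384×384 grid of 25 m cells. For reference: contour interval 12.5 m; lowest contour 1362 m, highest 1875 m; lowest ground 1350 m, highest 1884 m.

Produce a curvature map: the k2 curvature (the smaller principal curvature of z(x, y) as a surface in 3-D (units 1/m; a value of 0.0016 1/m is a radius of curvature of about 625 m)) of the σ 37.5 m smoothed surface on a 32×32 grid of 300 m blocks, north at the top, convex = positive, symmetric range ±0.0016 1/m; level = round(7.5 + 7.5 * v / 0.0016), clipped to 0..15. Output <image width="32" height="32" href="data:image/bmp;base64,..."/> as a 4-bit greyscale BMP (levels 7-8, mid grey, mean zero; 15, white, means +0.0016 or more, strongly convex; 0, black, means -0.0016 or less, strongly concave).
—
<image width="32" height="32" href="data:image/bmp;base64,Qk12AgAAAAAAAHYAAAAoAAAAIAAAACAAAAABAAQAAAAAAAACAAATCwAAEwsAABAAAAAAAAAAAAAAABEREQAiIiIAMzMzAERERABVVVUAZmZmAHd3dwCIiIgAmZmZAKqqqgC7u7sAzMzMAN3d3QDu7u4A////AHdXZkRFcoZnZ4iAc2NVdndEeXRIOYVHR1MjA4JlZZd3dlVUV0d1ZzpndDZzNXWGdnhng3ZidVhWd2ZoQTVUSGZ2Z4GFZCdDNFZnNFN3ZjNDdFVidnchVlRDIhaDd3iDd3ZWVUZiVAAiNWR0dIZ4dlc2dnd3NYd3MJakVmZUZFZWZXZVRFEAFHNVg3d3ZnV0VXZmZXVnZmRFJXVodlZEEyczQgE1RmUSIlNERGVliHZ3Q3eEJVRkVXNlRndXU5dFegWERUZGZWRmUkZTRlRlZTEGJmM4QzR0VilURkVVZmV1NlhYdCN2RWQlNIllV3ZUZ0RXd2Q0RGeAd2Rod2ZndocmV2VYdDd2UXZ1V3d3ZWVnNkhkhXQ3d1R4VVdmZ2VmVnRFd1V0VldXiDdVV3RkaFVlY1ZXZVdHZodFV3ZIdWVDQ2NEWJM4dIV3ZmdXZ1WYOUM2ggRXJpWGWGNGWGdFdxdVEkRySGYgAkNGZmhEZ4ZjSIJhKXVABzVmd2hUZiI3eFd0NBMiB0djSHdmVkhWQVRDRmtDNDE3ZGSGVVUyRlIBaHQkI0U3dVd1JFRnRmdXcEU0ZmUiV5ZnZFaGRlAkeHRmeId4BIaHZUNldxVzczRFVnd3YwZ3iDV2dmcJZJJ2VHVneHA2UjASNFViI3Mhh2aGV3dgWHY4lWVnZCdmcndX"/>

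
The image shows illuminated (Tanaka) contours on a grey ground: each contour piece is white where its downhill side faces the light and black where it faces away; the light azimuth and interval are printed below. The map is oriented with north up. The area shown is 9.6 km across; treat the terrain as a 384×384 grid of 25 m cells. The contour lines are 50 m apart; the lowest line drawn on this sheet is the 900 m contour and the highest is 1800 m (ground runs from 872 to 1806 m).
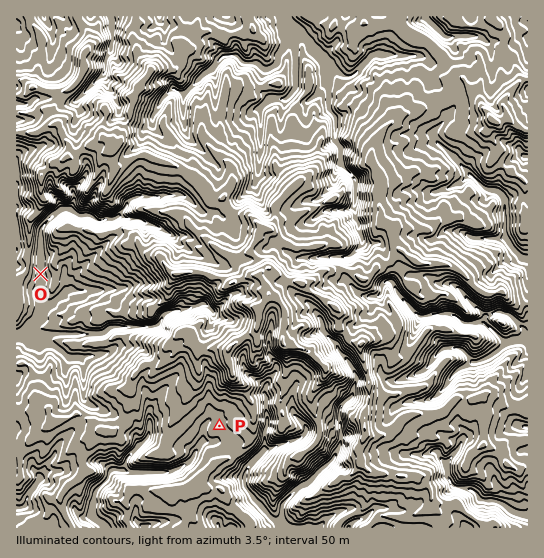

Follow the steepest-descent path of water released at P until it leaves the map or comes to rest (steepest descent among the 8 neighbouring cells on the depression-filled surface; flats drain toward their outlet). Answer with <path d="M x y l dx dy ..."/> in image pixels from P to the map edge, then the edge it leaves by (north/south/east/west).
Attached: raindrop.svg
<path d="M219 426l0 9-6 7-11 0-7 9-2 7-7 7-4 1-3 3-2 0-4 2-4 0-2 2-40 0-1-2-13 0-4 4-2 4-12 12 0 3-1 1 0 7-1 1 0 7-2 1 2 6 12 10"/>
exit: south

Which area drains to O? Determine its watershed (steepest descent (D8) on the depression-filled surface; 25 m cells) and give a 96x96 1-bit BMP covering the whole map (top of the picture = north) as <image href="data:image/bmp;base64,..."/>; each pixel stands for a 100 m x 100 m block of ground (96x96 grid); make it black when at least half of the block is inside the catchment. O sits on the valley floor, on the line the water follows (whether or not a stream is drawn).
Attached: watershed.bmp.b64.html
<image width="96" height="96" href="data:image/bmp;base64,Qk2+BAAAAAAAAD4AAAAoAAAAYAAAAGAAAAABAAEAAAAAAIAEAAATCwAAEwsAAAIAAAAAAAAA////AAAAAAAAAAAAAAAAAAAAAAAAAAAAAAAAAAAAAAAAAAAAAAAAAAAAAAAAAAAAAAAAAAAAAAAAAAAAAAAAAAAAAAAAAAAAAAAAAAAAAAAAAAAAAAAAAAAAAAAAAAAAAAAAAAAAAAAAAAAAAAAAAAAAAAAAAAAAAAAAAAAAAAAAAAAAAAAAAAAAAAAAAAAAAAAAAAAAAAAAAAAAAAAAAAAAAAAAAAAAAAAAAAAAAAAAAAAAAAAAAAAAAAAAAAAAAAAAAAAAAAAAAAAAAAAAAAAAAAAAAAAAAAAAAAAAAAAAAAAAAAAAAAAAAAAAAAAAAAAAAAAAAAAAAAAAAAAAAAAAAAAAAAAAAAAAAAAAAAAAAAAAAAAAAAAAAAAAAAAAAAAAAAAAAAAAAAAAAAAAAAAAAAAAAAAAAAAAAAAAAAAAAAAAAAAAAAAAAAAAAAAAAAAAAAAAAAAAAAAAAAAAAAAAAAAAAAAAAAAAAAAAAAAAAAAAAAAAAAAAAAAAAAAAAAAAAAAAAAAAAAAAAAAAAAAAAAAAAAAAAAAAAAAAAAAAAAAAAAAAAAAAAAAAAAAAAAAAAAAAAAAAAAAAAAAAAAAAAAAAAAAAAAAAAAAAAAAAAAAAAAAAAAAAAAAAAAAAAAAAAAAAAAAAAAAAAAAAAAAAAAAAAAAAAAAAAAAAAAAAAAAAAAAAAAAAAAAAAAAAAAAAAAAAAAAAAAAAAAAAAAAAAAAAAAAAAAAAAAAAAAAAAAAAAcAAAAAAAAAeAAAAD/gAAAAAAAA/AAAH//4AAAAAAAA+AAAP//wAAAAAAAA+AAAf//gAAAAAAAA/AAD///AAAAAAAAA/gAH///AAAAAAAAA/gAH///gAAAAAAAA/gAP///gAAAAAAAA/g8f///wAAAAAAAA///////wAAAAAAAAf//////gAAAAAAAAf//////AAAAAAAAAP/////wAAAAAAAAAH/////wAAAAAAAAAH////+gAAAAAAAAAH////8AAAAAAAAAAH////4AAAAAAAAAAH////4AAAAAAAAAAH////wAAAAAAAAAAH////gAAAAAAAAAAD///+AAAAAAAAAAAB/8/wAAAAAAAAAAAAP8OAAAAAAAAAAAAAD8AAAAAAAAAAAAAAB8AAAAAAAAAAAAAAAMAAAAAAAAAAAAAAAAAAAAAAAAAAAAAAAAAAAAAAAAAAAAAAAAAAAAAAAAAAAAAAAAAAAAAAAAAAAAAAAAAAAAAAAAAAAAAAAAAAAAAAAAAAAAAAAAAAAAAAAAAAAAAAAAAAAAAAAAAAAAAAAAAAAAAAAAAAAAAAAAAAAAAAAAAAAAAAAAAAAAAAAAAAAAAAAAAAAAAAAAAAAAAAAAAAAAAAAAAAAAAAAAAAAAAAAAAAAAAAAAAAAAAAAAAAAAAAAAAAAAAAAAAAAAAAAAAAAAAAAAAAAAAAAAAAAAAAAAAAAAAAAAAAAAAAAAAAAAAAAAAAAAAAAAAAAAAAAAAAAAAAAAAAAAAAAAAAAAAAAAAAAAAAAAAAAAAAAAAAAAA="/>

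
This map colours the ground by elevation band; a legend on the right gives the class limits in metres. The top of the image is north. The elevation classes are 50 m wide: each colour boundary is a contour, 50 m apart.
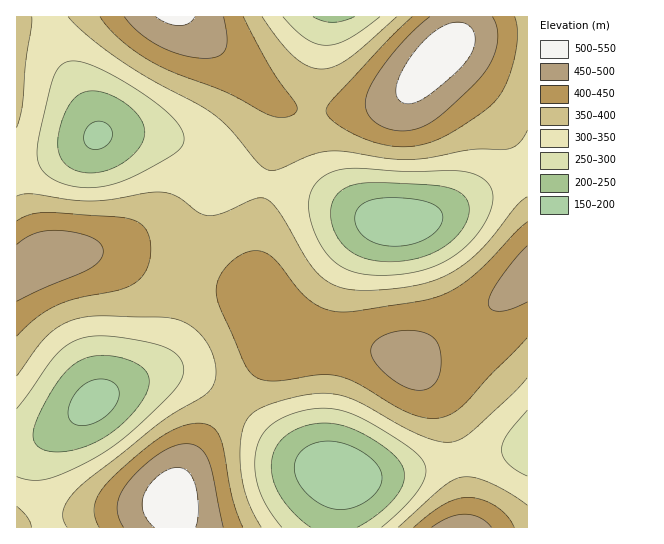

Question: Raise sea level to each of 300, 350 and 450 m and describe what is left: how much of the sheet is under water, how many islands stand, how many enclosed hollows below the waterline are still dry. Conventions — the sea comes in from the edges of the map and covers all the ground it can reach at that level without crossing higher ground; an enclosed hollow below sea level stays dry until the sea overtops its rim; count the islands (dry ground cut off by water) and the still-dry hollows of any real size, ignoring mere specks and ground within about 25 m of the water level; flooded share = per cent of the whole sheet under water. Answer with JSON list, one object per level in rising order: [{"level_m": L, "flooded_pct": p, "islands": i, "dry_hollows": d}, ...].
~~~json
[{"level_m": 300, "flooded_pct": 13, "islands": 0, "dry_hollows": 2}, {"level_m": 350, "flooded_pct": 45, "islands": 0, "dry_hollows": 0}, {"level_m": 450, "flooded_pct": 89, "islands": 0, "dry_hollows": 0}]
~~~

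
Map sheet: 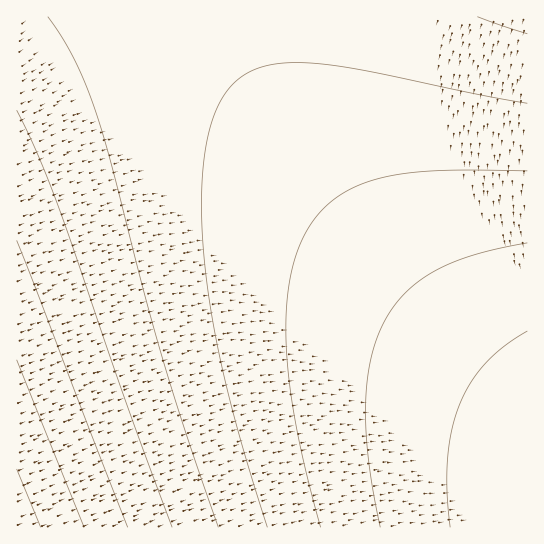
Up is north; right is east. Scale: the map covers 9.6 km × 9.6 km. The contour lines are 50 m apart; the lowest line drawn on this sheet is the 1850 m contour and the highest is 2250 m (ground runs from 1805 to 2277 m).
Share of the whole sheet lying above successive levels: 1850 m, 95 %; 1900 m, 85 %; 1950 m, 69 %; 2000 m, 47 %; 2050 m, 24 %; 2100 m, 13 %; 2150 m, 6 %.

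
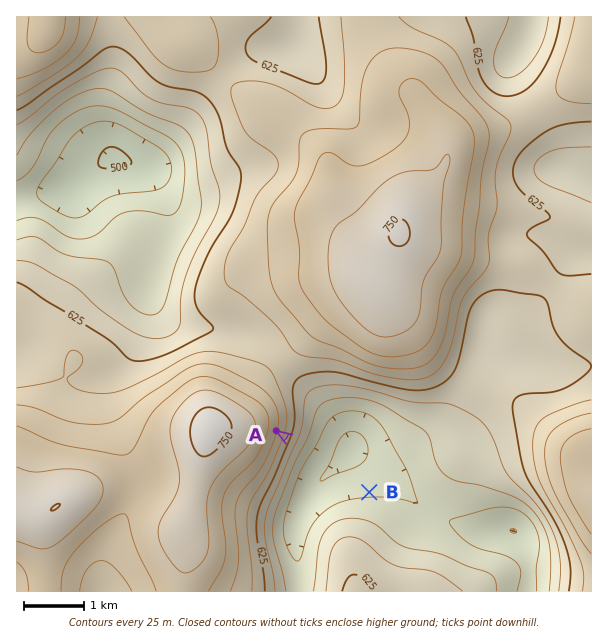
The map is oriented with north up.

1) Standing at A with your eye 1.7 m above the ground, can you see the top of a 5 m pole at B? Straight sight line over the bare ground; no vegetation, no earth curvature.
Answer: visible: true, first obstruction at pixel None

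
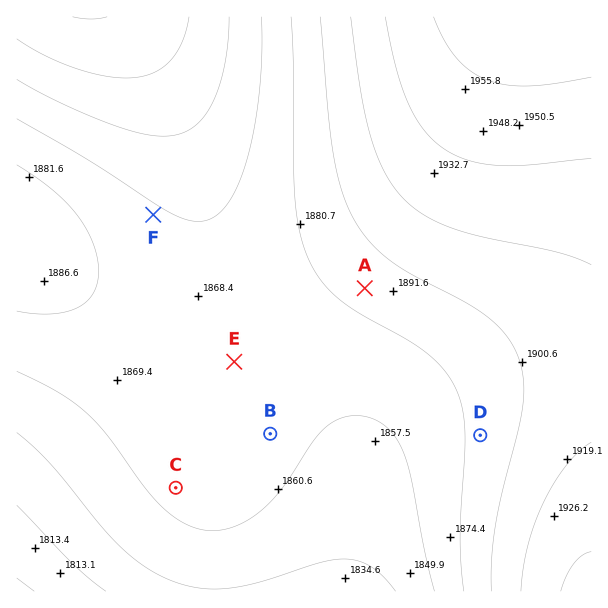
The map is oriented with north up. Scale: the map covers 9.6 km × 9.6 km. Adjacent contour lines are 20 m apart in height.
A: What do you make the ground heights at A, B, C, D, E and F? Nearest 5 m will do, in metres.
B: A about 1885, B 1865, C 1865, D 1885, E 1870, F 1865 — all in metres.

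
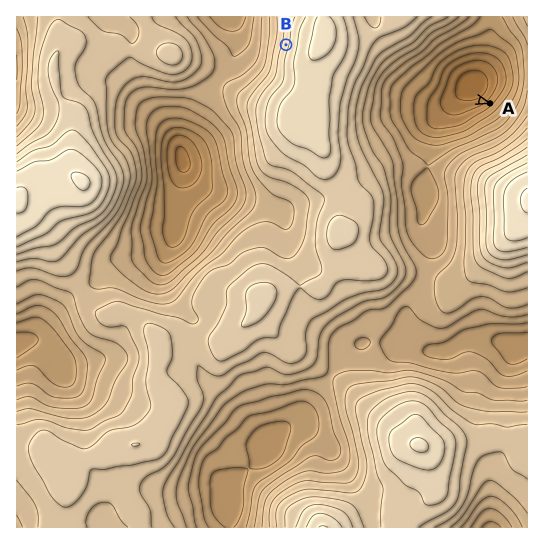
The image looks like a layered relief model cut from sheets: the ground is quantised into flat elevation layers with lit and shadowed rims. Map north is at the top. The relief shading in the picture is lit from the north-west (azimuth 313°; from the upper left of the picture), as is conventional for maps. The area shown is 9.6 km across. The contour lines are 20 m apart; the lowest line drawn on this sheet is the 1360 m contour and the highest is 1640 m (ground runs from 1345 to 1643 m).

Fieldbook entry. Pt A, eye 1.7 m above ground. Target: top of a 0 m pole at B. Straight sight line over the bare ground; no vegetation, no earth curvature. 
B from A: no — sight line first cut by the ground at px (389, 74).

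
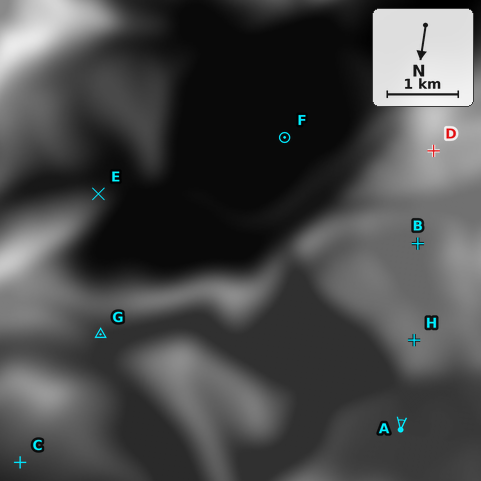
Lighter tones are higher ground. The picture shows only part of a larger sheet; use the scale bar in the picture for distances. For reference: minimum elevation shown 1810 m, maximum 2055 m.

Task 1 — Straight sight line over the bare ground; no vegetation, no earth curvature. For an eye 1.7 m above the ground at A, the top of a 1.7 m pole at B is hidden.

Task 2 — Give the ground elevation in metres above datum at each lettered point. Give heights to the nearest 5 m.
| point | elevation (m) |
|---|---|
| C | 1870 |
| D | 1980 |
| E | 1850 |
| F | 1820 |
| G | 1865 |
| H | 1935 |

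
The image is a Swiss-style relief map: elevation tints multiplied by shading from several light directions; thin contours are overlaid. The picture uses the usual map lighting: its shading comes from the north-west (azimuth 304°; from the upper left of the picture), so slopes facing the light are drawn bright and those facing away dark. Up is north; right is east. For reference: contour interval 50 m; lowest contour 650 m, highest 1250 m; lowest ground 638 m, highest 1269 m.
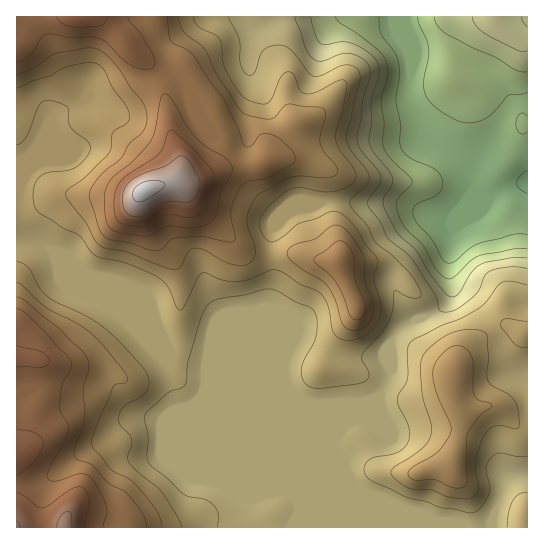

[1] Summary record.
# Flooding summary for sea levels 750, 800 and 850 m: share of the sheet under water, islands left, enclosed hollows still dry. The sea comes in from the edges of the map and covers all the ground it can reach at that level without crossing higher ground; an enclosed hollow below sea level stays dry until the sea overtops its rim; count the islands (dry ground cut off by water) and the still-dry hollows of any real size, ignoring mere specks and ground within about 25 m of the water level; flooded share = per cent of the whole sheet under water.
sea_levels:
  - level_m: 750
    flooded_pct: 12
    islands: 0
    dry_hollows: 0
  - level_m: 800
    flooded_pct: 14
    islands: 0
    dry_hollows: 0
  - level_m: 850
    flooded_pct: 17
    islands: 0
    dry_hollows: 0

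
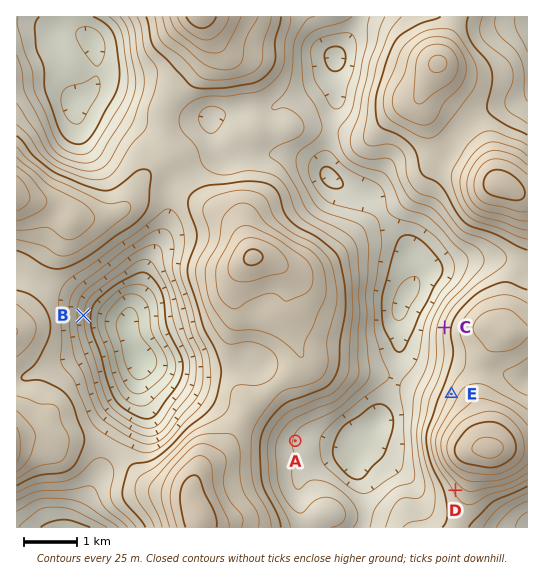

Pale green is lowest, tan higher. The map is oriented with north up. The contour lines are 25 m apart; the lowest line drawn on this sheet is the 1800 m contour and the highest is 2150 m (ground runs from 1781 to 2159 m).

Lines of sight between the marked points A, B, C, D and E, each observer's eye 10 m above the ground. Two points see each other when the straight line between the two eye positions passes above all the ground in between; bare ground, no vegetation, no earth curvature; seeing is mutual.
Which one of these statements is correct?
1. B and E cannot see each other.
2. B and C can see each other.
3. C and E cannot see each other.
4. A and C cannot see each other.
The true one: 1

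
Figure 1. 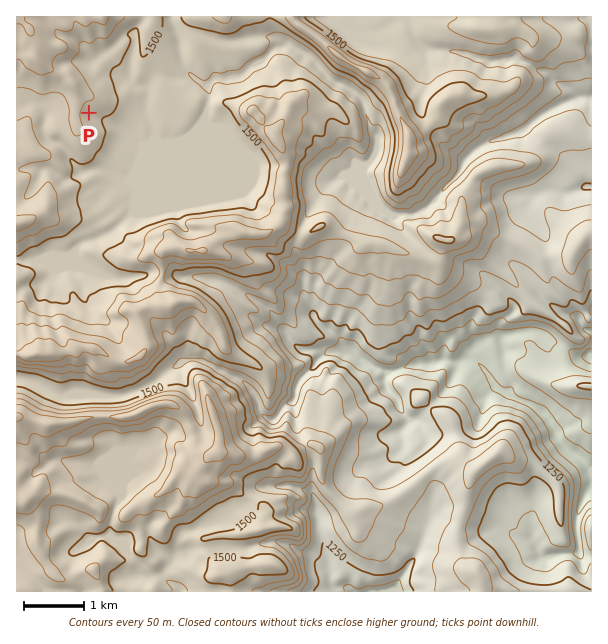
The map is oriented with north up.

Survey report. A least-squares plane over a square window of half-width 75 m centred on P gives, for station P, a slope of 8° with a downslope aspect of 122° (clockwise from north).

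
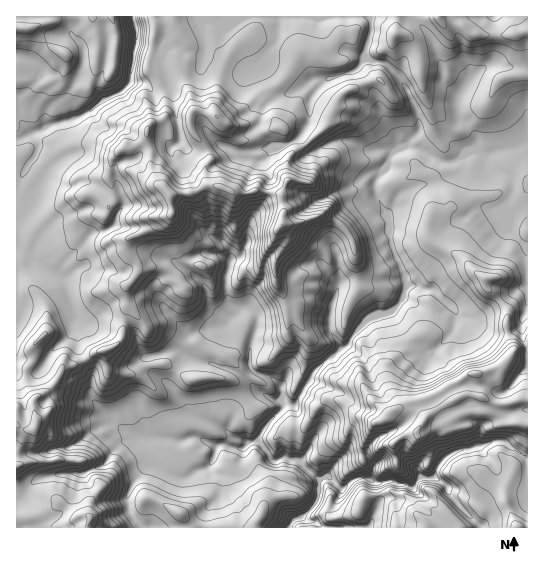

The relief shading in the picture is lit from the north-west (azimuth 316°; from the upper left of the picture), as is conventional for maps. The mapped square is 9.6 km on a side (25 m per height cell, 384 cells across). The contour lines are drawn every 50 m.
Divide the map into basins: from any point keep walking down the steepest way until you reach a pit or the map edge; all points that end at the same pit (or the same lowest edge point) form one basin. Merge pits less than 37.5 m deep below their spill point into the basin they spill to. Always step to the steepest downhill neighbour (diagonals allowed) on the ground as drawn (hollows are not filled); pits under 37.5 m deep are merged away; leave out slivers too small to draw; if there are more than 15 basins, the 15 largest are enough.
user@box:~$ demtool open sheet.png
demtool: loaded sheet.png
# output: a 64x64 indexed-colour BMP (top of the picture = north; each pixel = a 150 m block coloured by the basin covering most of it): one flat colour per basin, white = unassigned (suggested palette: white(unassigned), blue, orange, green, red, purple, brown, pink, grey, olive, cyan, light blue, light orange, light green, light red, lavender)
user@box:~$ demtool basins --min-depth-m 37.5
<image width="64" height="64" href="data:image/bmp;base64,Qk12CAAAAAAAAHYAAAAoAAAAQAAAAEAAAAABAAQAAAAAAAAIAAATCwAAEwsAABAAAAAAAAAA////ALR3HwAOf/8ALKAsACgn1gC9Z5QAS1aMAMJ34wB/f38AIr28AM++FwDox64AeLv/AIrfmACWmP8A1bDFABERERERERERERERERERERERERERERERERERERERERERERERERERERERERERERERERERERERERERERERERERERERERERERERERERERERERERERERERERERERERERERERERERERERERERERERERERERERERERERERERERERERERERERERERERERERERERERERERERERERERERERERERERERERERERERERERERERERERERERERERERERERERERERERERERERERERERERERERERERERERERERERERERERERERERERERERERERERERERERERERERERERERERERERERERERERERERERERERERERERERERERERERERERERERERERERERERERERERERERERERERERERERERERERERERERERERERERERERERERERERERERERERERERERERERERERERERERERERERERERERERERERERERERERERERERERERERERERERIRERERERERERERERERERERERERERERERERERERERERIhEREREREREREREREREREREREREREREREREREREREREiERERERERERERERERERERERERERERERERERERERERESIRERERERERERERERERERERERERERERERERERERERERIiEREREREREREREREREREREREREREREREREREREREREiIhERERERERERERERERERERERERERERERERERERERESIiIRERERERERERERERERERERERERERERERERERERERIiIiEREREREREREREREREREREREREREREREREREREREiIiIhERERERERERERERERERERERERERERERERERERESIiIiIhERERERERERERERERERERERERERERERERERERIiIiIiIiEREREREREREREREREREREREREREREREREREiIiIiIiIhERERERERERERERERERERERERERERERERESIiIiIiIiERERERERERERERERERERERERERERERERERIiIiIiIiIREREREREREREREREREREREREREREREREREiIiIiIiIiERERERERERERERERERERERERERERERERESIiIiIiIiIRERERERERERERERERERERERERERERERERIiIiIiIiIhEREREREREREREREREREREREREREREREREiIiIiIiIiERERERERERERERERERERERERERERERERESIiIiIiIiIRERERERERERERERERERERERERERERERERIiIiIiIiIiEREREREREREREREREREREREREREREREREiIiIiIiIiIRERERERERERERERERERERERERERERERESIiIiIiIiIhERERERERERERERERERERERERERERERERIiIiIiIiIhEREREREREREREREREREREREREREREREREiIiIiIiIiERERERERERERERERERERERERERERERERESIiIiIiIhERERERERERERERERERERERERERERERERERIiIiIiIiEREREREREREREREREREREREREREREREREREiIiIiIiERERERERERERERERERERERERERERERERERESIiIiIiIRERERERERERERERERERERERERERERERERERIiIiIiIiEREREREREREREREREREREREREREREREREREiIiIiIiIRERERERERERERERERERERERERERERERERESIiIiIiIhERERERERERERERERERERERERERERERERERIiIiIiIiEREREREREREREREREREREREREREREREREREiIiIiIiIRERERERERERERERERERERERERERERERERESIiIiIiIhERERERERERERERERERERERERERERERERERIiIiIiIiEREREREREREREREREREREREREREREREREREiIiIiIiIiERERERERERERERERERERERERERERERERESIiIiIiIiIiERERERERERERERERERERERERERERERERIiIiIiIiIiIREREREREREREREREREREREREREREREREiIiIiIiIiIiERERERERERERERERERERERERERERERESIiIiIiIiIiIiERERERERERERERERERERERERERERERIiIiIiIiIiIiIREREREREREREREREREREREREREREREiIiIiIiIiIiIhERERERERERERERERERERERERERERESIiIiIiIiIiIhERERERERERERERERERERERERERERERIiIiIiIiIiIiEREREREREREREREREREREREREREREREiIiIiIiIiIiERERERERERERERERERERERERERERERESIiIiIiIiIiIRERERERERERERERERERERERERERERERIiIiIiIiIiIhEREREREREREREREREREREREREREREREiIiIiIiIiIiERERERERERERERERERERERERERERERESIiIiIiIiIiIRERERERERERERERERERERERERERERERIiIiIiIiIiIhERERERERERERERERERERERERERERERERIiIiIiIiIiERERERERERERERERERERERERERMzMzMxERIiIiIiIiIREREREREREREREREREREREREzMzMzMz"/>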